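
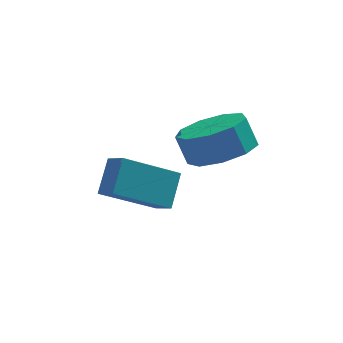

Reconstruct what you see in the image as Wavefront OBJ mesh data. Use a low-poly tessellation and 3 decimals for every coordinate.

v 2.678 -2.584 0.809
v 3.639 -2.772 1.214
v 3.324 -2.444 2.116
v 2.362 -2.256 1.711
v 3.607 -2.095 0.956
v 3.291 -1.767 1.858
v 3.14 -1.647 0.63
v 2.824 -1.319 1.531
v 2.456 -1.637 0.387
v 2.141 -1.309 1.289
v 1.877 -2.071 0.342
v 1.561 -1.743 1.243
v 1.672 -2.744 0.515
v 1.356 -2.416 1.417
v 1.938 -3.343 0.826
v 1.622 -3.015 1.728
v 2.55 -3.586 1.129
v 2.234 -3.258 2.031
v 3.222 -3.361 1.283
v 2.906 -3.033 2.184
v -0.794 -1.539 -1.508
v -0.395 -2.138 -1.074
v -0.442 -0.671 -0.635
v -0.043 -1.27 -0.201
v 0.903 -1.17 -2.559
v 1.302 -1.769 -2.125
v 1.255 -0.302 -1.686
v 1.654 -0.901 -1.252
f 2 1 5
f 2 5 3
f 3 5 6
f 3 6 4
f 5 1 7
f 5 7 6
f 6 7 8
f 6 8 4
f 7 1 9
f 7 9 8
f 8 9 10
f 8 10 4
f 9 1 11
f 9 11 10
f 10 11 12
f 10 12 4
f 11 1 13
f 11 13 12
f 12 13 14
f 12 14 4
f 13 1 15
f 13 15 14
f 14 15 16
f 14 16 4
f 15 1 17
f 15 17 16
f 16 17 18
f 16 18 4
f 17 1 19
f 17 19 18
f 18 19 20
f 18 20 4
f 19 1 2
f 19 2 20
f 20 2 3
f 20 3 4
f 22 24 21
f 25 22 21
f 21 24 23
f 23 25 21
f 22 28 24
f 26 22 25
f 26 28 22
f 24 28 23
f 27 25 23
f 23 28 27
f 27 26 25
f 28 26 27



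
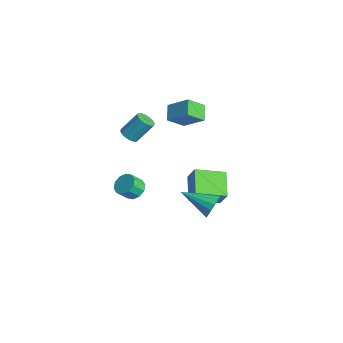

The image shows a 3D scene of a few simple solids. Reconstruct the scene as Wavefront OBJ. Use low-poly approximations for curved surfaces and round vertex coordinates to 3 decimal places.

v -2.244 -0.033 -2.819
v -1.68 -0.379 -3.172
v -1.632 -1.053 -2.434
v -2.196 -0.707 -2.081
v -1.498 -0.058 -2.89
v -1.45 -0.733 -2.153
v -1.601 0.272 -2.582
v -1.553 -0.402 -1.845
v -1.949 0.485 -2.364
v -1.902 -0.189 -1.626
v -2.411 0.501 -2.319
v -2.363 -0.173 -1.582
v -2.808 0.313 -2.466
v -2.76 -0.361 -1.728
v -2.99 -0.007 -2.747
v -2.942 -0.682 -2.01
v -2.887 -0.338 -3.055
v -2.839 -1.012 -2.318
v -2.538 -0.551 -3.274
v -2.491 -1.225 -2.536
v -2.077 -0.567 -3.318
v -2.029 -1.241 -2.581
v 4.002 2.056 -0.228
v 4.526 1.896 0.369
v 2.738 0.664 0.508
v 4.279 2.2 0.52
v 3.958 2.465 0.47
v 3.649 2.621 0.234
v 3.435 2.625 -0.127
v 3.372 2.477 -0.514
v 3.478 2.217 -0.825
v 3.725 1.913 -0.975
v 4.046 1.648 -0.926
v 4.355 1.492 -0.69
v 4.57 1.488 -0.329
v 4.632 1.635 0.058
v -2.565 2.101 2.36
v -3.431 2.506 2.944
v -2.645 3.166 1.502
v -3.511 3.571 2.086
v -1.549 2.929 3.294
v -2.415 3.334 3.878
v -1.629 3.994 2.436
v -2.495 4.399 3.02
v 0.269 2.145 -0.528
v 0.927 2.29 0.56
v 0.681 3.872 -1.009
v 1.339 4.018 0.079
v 1.701 1.582 -1.319
v 2.359 1.728 -0.231
v 2.113 3.31 -1.8
v 2.771 3.455 -0.712
v -4.098 0.376 0.489
v -3.507 0.167 0.549
v -3.291 1.135 1.792
v -3.882 1.344 1.731
v -3.486 0.422 0.347
v -3.27 1.39 1.589
v -3.629 0.664 0.183
v -3.413 1.633 1.425
v -3.898 0.83 0.1
v -3.682 1.798 1.343
v -4.22 0.873 0.122
v -4.004 1.842 1.365
v -4.51 0.784 0.242
v -4.294 1.752 1.485
v -4.689 0.585 0.428
v -4.473 1.553 1.671
v -4.71 0.33 0.631
v -4.494 1.298 1.873
v -4.567 0.087 0.795
v -4.351 1.056 2.037
v -4.298 -0.078 0.877
v -4.082 0.89 2.12
v -3.976 -0.122 0.855
v -3.76 0.847 2.098
v -3.686 -0.032 0.735
v -3.47 0.936 1.978
f 2 1 5
f 2 5 3
f 3 5 6
f 3 6 4
f 5 1 7
f 5 7 6
f 6 7 8
f 6 8 4
f 7 1 9
f 7 9 8
f 8 9 10
f 8 10 4
f 9 1 11
f 9 11 10
f 10 11 12
f 10 12 4
f 11 1 13
f 11 13 12
f 12 13 14
f 12 14 4
f 13 1 15
f 13 15 14
f 14 15 16
f 14 16 4
f 15 1 17
f 15 17 16
f 16 17 18
f 16 18 4
f 17 1 19
f 17 19 18
f 18 19 20
f 18 20 4
f 19 1 21
f 19 21 20
f 20 21 22
f 20 22 4
f 21 1 2
f 21 2 22
f 22 2 3
f 22 3 4
f 24 23 26
f 24 26 25
f 26 23 27
f 26 27 25
f 27 23 28
f 27 28 25
f 28 23 29
f 28 29 25
f 29 23 30
f 29 30 25
f 30 23 31
f 30 31 25
f 31 23 32
f 31 32 25
f 32 23 33
f 32 33 25
f 33 23 34
f 33 34 25
f 34 23 35
f 34 35 25
f 35 23 36
f 35 36 25
f 36 23 24
f 36 24 25
f 38 40 37
f 41 38 37
f 37 40 39
f 39 41 37
f 38 44 40
f 42 38 41
f 42 44 38
f 40 44 39
f 43 41 39
f 39 44 43
f 43 42 41
f 44 42 43
f 46 48 45
f 49 46 45
f 45 48 47
f 47 49 45
f 46 52 48
f 50 46 49
f 50 52 46
f 48 52 47
f 51 49 47
f 47 52 51
f 51 50 49
f 52 50 51
f 54 53 57
f 54 57 55
f 55 57 58
f 55 58 56
f 57 53 59
f 57 59 58
f 58 59 60
f 58 60 56
f 59 53 61
f 59 61 60
f 60 61 62
f 60 62 56
f 61 53 63
f 61 63 62
f 62 63 64
f 62 64 56
f 63 53 65
f 63 65 64
f 64 65 66
f 64 66 56
f 65 53 67
f 65 67 66
f 66 67 68
f 66 68 56
f 67 53 69
f 67 69 68
f 68 69 70
f 68 70 56
f 69 53 71
f 69 71 70
f 70 71 72
f 70 72 56
f 71 53 73
f 71 73 72
f 72 73 74
f 72 74 56
f 73 53 75
f 73 75 74
f 74 75 76
f 74 76 56
f 75 53 77
f 75 77 76
f 76 77 78
f 76 78 56
f 77 53 54
f 77 54 78
f 78 54 55
f 78 55 56



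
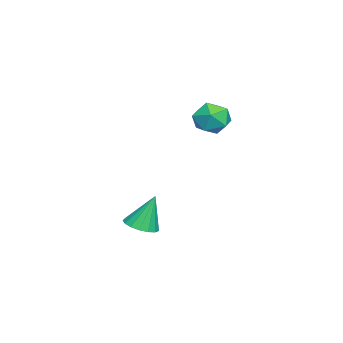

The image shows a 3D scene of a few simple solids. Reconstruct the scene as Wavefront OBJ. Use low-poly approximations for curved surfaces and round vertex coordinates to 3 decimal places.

v -1.503 -3.792 -3.718
v -0.589 -4.092 -3.483
v -1.797 -3.108 -1.702
v -0.528 -3.645 -3.626
v -0.691 -3.231 -3.79
v -1.039 -2.946 -3.938
v -1.494 -2.855 -4.035
v -1.95 -2.978 -4.06
v -2.305 -3.289 -4.007
v -2.475 -3.714 -3.887
v -2.423 -4.158 -3.729
v -2.16 -4.518 -3.568
v -1.746 -4.711 -3.442
v -1.277 -4.695 -3.379
v -0.859 -4.471 -3.394
v -3.931 0.367 3.139
v -2.786 0.33 3.153
v -3.994 -1.41 3.667
v -2.849 -1.447 3.681
v -3.412 -0.824 4.462
v -3.373 0.273 4.135
v -3.407 -1.353 2.685
v -3.368 -0.256 2.358
v -2.462 -0.733 2.872
v -2.465 -0.406 3.97
v -4.315 -0.674 2.85
v -4.318 -0.347 3.948
f 2 1 4
f 2 4 3
f 4 1 5
f 4 5 3
f 5 1 6
f 5 6 3
f 6 1 7
f 6 7 3
f 7 1 8
f 7 8 3
f 8 1 9
f 8 9 3
f 9 1 10
f 9 10 3
f 10 1 11
f 10 11 3
f 11 1 12
f 11 12 3
f 12 1 13
f 12 13 3
f 13 1 14
f 13 14 3
f 14 1 15
f 14 15 3
f 15 1 2
f 15 2 3
f 16 27 21
f 16 21 17
f 16 17 23
f 16 23 26
f 16 26 27
f 17 21 25
f 21 27 20
f 27 26 18
f 26 23 22
f 23 17 24
f 19 25 20
f 19 20 18
f 19 18 22
f 19 22 24
f 19 24 25
f 20 25 21
f 18 20 27
f 22 18 26
f 24 22 23
f 25 24 17



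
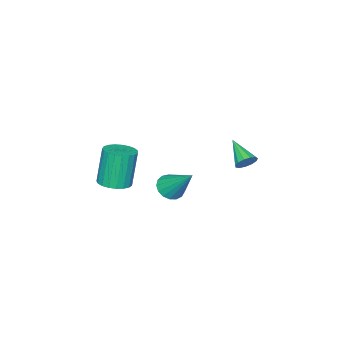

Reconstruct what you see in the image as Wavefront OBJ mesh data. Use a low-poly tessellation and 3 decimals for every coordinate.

v 3.876 -0.501 -0.265
v 4.691 -0.533 -0.063
v 4.198 -0.571 1.926
v 3.384 -0.539 1.725
v 4.632 -0.189 -0.072
v 4.139 -0.227 1.918
v 4.442 0.102 -0.113
v 3.949 0.063 1.876
v 4.154 0.287 -0.181
v 3.661 0.249 1.809
v 3.818 0.337 -0.263
v 3.325 0.299 1.726
v 3.492 0.242 -0.346
v 3 0.204 1.644
v 3.233 0.018 -0.414
v 2.74 -0.02 1.575
v 3.085 -0.295 -0.457
v 2.592 -0.334 1.533
v 3.074 -0.644 -0.466
v 2.581 -0.682 1.523
v 3.201 -0.968 -0.441
v 2.708 -1.007 1.548
v 3.446 -1.212 -0.385
v 2.953 -1.25 1.604
v 3.764 -1.332 -0.308
v 3.271 -1.37 1.681
v 4.103 -1.309 -0.224
v 3.61 -1.347 1.765
v 4.402 -1.146 -0.147
v 3.909 -1.184 1.842
v 4.61 -0.871 -0.09
v 4.117 -0.91 1.899
v 0.514 0.139 -2.114
v 1.128 -0.247 -1.828
v 0.706 1.621 -0.526
v 1.279 -0.007 -2.07
v 1.255 0.267 -2.323
v 1.061 0.512 -2.527
v 0.742 0.671 -2.637
v 0.37 0.709 -2.628
v 0.032 0.616 -2.5
v -0.196 0.414 -2.284
v -0.261 0.149 -2.029
v -0.149 -0.118 -1.794
v 0.115 -0.326 -1.632
v 0.471 -0.427 -1.58
v 0.836 -0.399 -1.651
v -2.709 2.253 -1.145
v -2.331 2.379 -0.683
v -3.271 0.967 -0.335
v -2.623 2.547 -0.618
v -2.943 2.623 -0.72
v -3.188 2.58 -0.957
v -3.281 2.434 -1.254
v -3.192 2.23 -1.516
v -2.95 2.033 -1.66
v -2.631 1.906 -1.641
v -2.337 1.889 -1.464
v -2.161 1.987 -1.186
v -2.159 2.17 -0.894
f 2 1 5
f 2 5 3
f 3 5 6
f 3 6 4
f 5 1 7
f 5 7 6
f 6 7 8
f 6 8 4
f 7 1 9
f 7 9 8
f 8 9 10
f 8 10 4
f 9 1 11
f 9 11 10
f 10 11 12
f 10 12 4
f 11 1 13
f 11 13 12
f 12 13 14
f 12 14 4
f 13 1 15
f 13 15 14
f 14 15 16
f 14 16 4
f 15 1 17
f 15 17 16
f 16 17 18
f 16 18 4
f 17 1 19
f 17 19 18
f 18 19 20
f 18 20 4
f 19 1 21
f 19 21 20
f 20 21 22
f 20 22 4
f 21 1 23
f 21 23 22
f 22 23 24
f 22 24 4
f 23 1 25
f 23 25 24
f 24 25 26
f 24 26 4
f 25 1 27
f 25 27 26
f 26 27 28
f 26 28 4
f 27 1 29
f 27 29 28
f 28 29 30
f 28 30 4
f 29 1 31
f 29 31 30
f 30 31 32
f 30 32 4
f 31 1 2
f 31 2 32
f 32 2 3
f 32 3 4
f 34 33 36
f 34 36 35
f 36 33 37
f 36 37 35
f 37 33 38
f 37 38 35
f 38 33 39
f 38 39 35
f 39 33 40
f 39 40 35
f 40 33 41
f 40 41 35
f 41 33 42
f 41 42 35
f 42 33 43
f 42 43 35
f 43 33 44
f 43 44 35
f 44 33 45
f 44 45 35
f 45 33 46
f 45 46 35
f 46 33 47
f 46 47 35
f 47 33 34
f 47 34 35
f 49 48 51
f 49 51 50
f 51 48 52
f 51 52 50
f 52 48 53
f 52 53 50
f 53 48 54
f 53 54 50
f 54 48 55
f 54 55 50
f 55 48 56
f 55 56 50
f 56 48 57
f 56 57 50
f 57 48 58
f 57 58 50
f 58 48 59
f 58 59 50
f 59 48 60
f 59 60 50
f 60 48 49
f 60 49 50



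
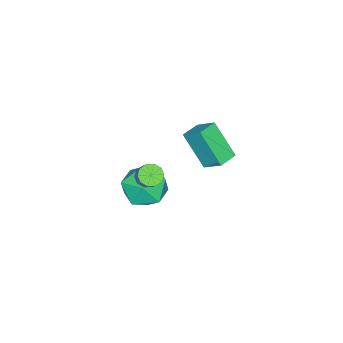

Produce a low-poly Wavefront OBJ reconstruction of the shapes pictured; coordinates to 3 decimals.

v -1.363 -2.093 -0.9
v -0.34 -1.857 -0.681
v -1.12 -3.703 -0.299
v -0.097 -3.467 -0.08
v -0.886 -3.015 0.49
v -1.036 -2.021 0.118
v -0.424 -3.539 -1.098
v -0.574 -2.545 -1.47
v 0.24 -2.751 -0.803
v -0.045 -2.427 0.178
v -1.415 -3.133 -1.158
v -1.7 -2.809 -0.177
v -0.956 0.379 2.929
v -1.147 -0.659 4.236
v -0.853 1.182 3.582
v -1.045 0.144 4.889
v -0.135 0.256 2.951
v -0.327 -0.782 4.258
v -0.033 1.059 3.604
v -0.224 0.021 4.911
v -0.561 -2.537 0.444
v -0.365 -2.199 0.116
v 0.237 -1.645 1.048
v 0.041 -1.983 1.376
v -0.638 -2.084 0.224
v -0.036 -1.529 1.156
v -0.881 -2.141 0.416
v -0.279 -1.587 1.347
v -1.002 -2.35 0.618
v -0.4 -1.796 1.55
v -0.955 -2.63 0.754
v -0.353 -2.076 1.686
v -0.757 -2.875 0.772
v -0.155 -2.321 1.704
v -0.484 -2.991 0.664
v 0.118 -2.436 1.596
v -0.241 -2.933 0.473
v 0.361 -2.379 1.404
v -0.12 -2.724 0.27
v 0.482 -2.17 1.202
v -0.167 -2.444 0.134
v 0.435 -1.89 1.066
f 1 12 6
f 1 6 2
f 1 2 8
f 1 8 11
f 1 11 12
f 2 6 10
f 6 12 5
f 12 11 3
f 11 8 7
f 8 2 9
f 4 10 5
f 4 5 3
f 4 3 7
f 4 7 9
f 4 9 10
f 5 10 6
f 3 5 12
f 7 3 11
f 9 7 8
f 10 9 2
f 14 16 13
f 17 14 13
f 13 16 15
f 15 17 13
f 14 20 16
f 18 14 17
f 18 20 14
f 16 20 15
f 19 17 15
f 15 20 19
f 19 18 17
f 20 18 19
f 22 21 25
f 22 25 23
f 23 25 26
f 23 26 24
f 25 21 27
f 25 27 26
f 26 27 28
f 26 28 24
f 27 21 29
f 27 29 28
f 28 29 30
f 28 30 24
f 29 21 31
f 29 31 30
f 30 31 32
f 30 32 24
f 31 21 33
f 31 33 32
f 32 33 34
f 32 34 24
f 33 21 35
f 33 35 34
f 34 35 36
f 34 36 24
f 35 21 37
f 35 37 36
f 36 37 38
f 36 38 24
f 37 21 39
f 37 39 38
f 38 39 40
f 38 40 24
f 39 21 41
f 39 41 40
f 40 41 42
f 40 42 24
f 41 21 22
f 41 22 42
f 42 22 23
f 42 23 24



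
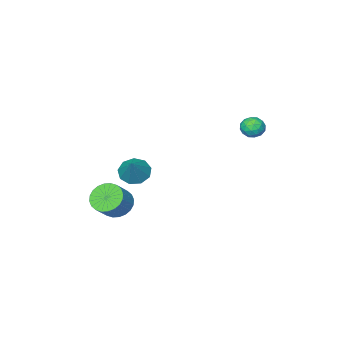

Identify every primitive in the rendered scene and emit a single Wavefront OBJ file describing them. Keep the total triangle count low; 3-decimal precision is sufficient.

v -3.754 1.297 3.751
v -3.157 1.433 4.119
v -3.503 0.167 3.761
v -2.906 0.303 4.129
v -3.545 0.39 4.439
v -3.7 1.088 4.432
v -2.96 0.512 3.448
v -3.115 1.21 3.441
v -2.666 0.948 3.932
v -3.027 0.873 4.545
v -3.633 0.727 3.335
v -3.994 0.652 3.948
v -3.478 1.464 3.934
v -3.182 0.136 3.946
v -3.558 0.187 4.128
v -3.207 0.267 4.344
v -3.797 1.261 4.118
v -3.446 1.341 4.335
v -3.674 0.729 4.523
v -3.214 0.259 3.545
v -2.863 0.339 3.762
v -3.453 1.333 3.536
v -3.102 1.413 3.752
v -2.986 0.871 3.357
v -2.838 1.259 4.041
v -2.691 0.595 4.047
v -2.722 0.717 3.646
v -2.814 1.127 3.642
v -3.05 1.215 4.401
v -2.903 0.551 4.407
v -3.278 0.602 4.588
v -3.37 1.012 4.585
v -2.762 0.929 4.291
v -3.757 1.049 3.473
v -3.61 0.385 3.479
v -3.29 0.588 3.295
v -3.382 0.998 3.292
v -3.969 1.005 3.833
v -3.822 0.341 3.839
v -3.846 0.473 4.238
v -3.938 0.883 4.234
v -3.898 0.671 3.589
v 2.999 -2.405 -0.935
v 3.555 -2.042 -1.614
v 4.476 -1.712 -0.685
v 3.921 -2.075 -0.005
v 3.353 -1.745 -1.52
v 4.275 -1.416 -0.59
v 3.098 -1.549 -1.336
v 4.019 -1.22 -0.406
v 2.827 -1.484 -1.091
v 3.749 -1.154 -0.161
v 2.583 -1.558 -0.823
v 3.505 -1.229 0.107
v 2.402 -1.762 -0.571
v 3.324 -1.432 0.359
v 2.312 -2.063 -0.375
v 3.234 -1.733 0.555
v 2.327 -2.416 -0.264
v 3.248 -2.087 0.666
v 2.444 -2.768 -0.255
v 3.365 -2.438 0.674
v 2.645 -3.064 -0.35
v 3.567 -2.735 0.58
v 2.901 -3.26 -0.534
v 3.822 -2.931 0.396
v 3.171 -3.326 -0.779
v 4.093 -2.996 0.151
v 3.415 -3.251 -1.047
v 4.337 -2.922 -0.117
v 3.596 -3.048 -1.299
v 4.518 -2.718 -0.369
v 3.686 -2.747 -1.495
v 4.608 -2.417 -0.565
v 3.672 -2.393 -1.606
v 4.593 -2.064 -0.676
v 2.175 -1.983 1.345
v 2.941 -2.197 0.969
v 2.985 -1.177 2.535
v 2.743 -1.673 0.748
v 2.279 -1.294 0.807
v 1.767 -1.237 1.118
v 1.445 -1.529 1.535
v 1.465 -2.034 1.863
v 1.817 -2.514 1.948
v 2.337 -2.746 1.752
v 2.78 -2.621 1.365
f 1 38 17
f 38 12 41
f 17 41 6
f 38 41 17
f 1 17 13
f 17 6 18
f 13 18 2
f 17 18 13
f 1 13 22
f 13 2 23
f 22 23 8
f 13 23 22
f 1 22 34
f 22 8 37
f 34 37 11
f 22 37 34
f 1 34 38
f 34 11 42
f 38 42 12
f 34 42 38
f 2 18 29
f 18 6 32
f 29 32 10
f 18 32 29
f 6 41 19
f 41 12 40
f 19 40 5
f 41 40 19
f 12 42 39
f 42 11 35
f 39 35 3
f 42 35 39
f 11 37 36
f 37 8 24
f 36 24 7
f 37 24 36
f 8 23 28
f 23 2 25
f 28 25 9
f 23 25 28
f 4 30 16
f 30 10 31
f 16 31 5
f 30 31 16
f 4 16 14
f 16 5 15
f 14 15 3
f 16 15 14
f 4 14 21
f 14 3 20
f 21 20 7
f 14 20 21
f 4 21 26
f 21 7 27
f 26 27 9
f 21 27 26
f 4 26 30
f 26 9 33
f 30 33 10
f 26 33 30
f 5 31 19
f 31 10 32
f 19 32 6
f 31 32 19
f 3 15 39
f 15 5 40
f 39 40 12
f 15 40 39
f 7 20 36
f 20 3 35
f 36 35 11
f 20 35 36
f 9 27 28
f 27 7 24
f 28 24 8
f 27 24 28
f 10 33 29
f 33 9 25
f 29 25 2
f 33 25 29
f 44 43 47
f 44 47 45
f 45 47 48
f 45 48 46
f 47 43 49
f 47 49 48
f 48 49 50
f 48 50 46
f 49 43 51
f 49 51 50
f 50 51 52
f 50 52 46
f 51 43 53
f 51 53 52
f 52 53 54
f 52 54 46
f 53 43 55
f 53 55 54
f 54 55 56
f 54 56 46
f 55 43 57
f 55 57 56
f 56 57 58
f 56 58 46
f 57 43 59
f 57 59 58
f 58 59 60
f 58 60 46
f 59 43 61
f 59 61 60
f 60 61 62
f 60 62 46
f 61 43 63
f 61 63 62
f 62 63 64
f 62 64 46
f 63 43 65
f 63 65 64
f 64 65 66
f 64 66 46
f 65 43 67
f 65 67 66
f 66 67 68
f 66 68 46
f 67 43 69
f 67 69 68
f 68 69 70
f 68 70 46
f 69 43 71
f 69 71 70
f 70 71 72
f 70 72 46
f 71 43 73
f 71 73 72
f 72 73 74
f 72 74 46
f 73 43 75
f 73 75 74
f 74 75 76
f 74 76 46
f 75 43 44
f 75 44 76
f 76 44 45
f 76 45 46
f 78 77 80
f 78 80 79
f 80 77 81
f 80 81 79
f 81 77 82
f 81 82 79
f 82 77 83
f 82 83 79
f 83 77 84
f 83 84 79
f 84 77 85
f 84 85 79
f 85 77 86
f 85 86 79
f 86 77 87
f 86 87 79
f 87 77 78
f 87 78 79



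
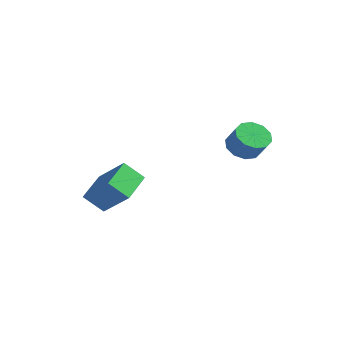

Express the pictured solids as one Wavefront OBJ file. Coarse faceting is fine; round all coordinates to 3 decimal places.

v -3.281 -4.288 -2.703
v -1.741 -4.231 -1.427
v -3.848 -2.705 -2.09
v -2.309 -2.648 -0.814
v -2.571 -3.692 -3.586
v -1.032 -3.635 -2.31
v -3.139 -2.109 -2.973
v -1.599 -2.052 -1.697
v 2.154 0.312 0.575
v 2.74 0.85 0.2
v 3.472 0.687 1.111
v 2.886 0.148 1.485
v 2.414 1.15 0.516
v 3.147 0.987 1.426
v 1.989 1.13 0.854
v 2.721 0.966 1.765
v 1.627 0.797 1.086
v 2.359 0.633 1.996
v 1.466 0.279 1.122
v 2.198 0.115 2.033
v 1.568 -0.227 0.949
v 2.3 -0.39 1.86
v 1.893 -0.527 0.634
v 2.626 -0.69 1.544
v 2.319 -0.506 0.295
v 3.051 -0.67 1.206
v 2.681 -0.173 0.064
v 3.413 -0.337 0.974
v 2.842 0.345 0.027
v 3.574 0.181 0.938
f 2 4 1
f 5 2 1
f 1 4 3
f 3 5 1
f 2 8 4
f 6 2 5
f 6 8 2
f 4 8 3
f 7 5 3
f 3 8 7
f 7 6 5
f 8 6 7
f 10 9 13
f 10 13 11
f 11 13 14
f 11 14 12
f 13 9 15
f 13 15 14
f 14 15 16
f 14 16 12
f 15 9 17
f 15 17 16
f 16 17 18
f 16 18 12
f 17 9 19
f 17 19 18
f 18 19 20
f 18 20 12
f 19 9 21
f 19 21 20
f 20 21 22
f 20 22 12
f 21 9 23
f 21 23 22
f 22 23 24
f 22 24 12
f 23 9 25
f 23 25 24
f 24 25 26
f 24 26 12
f 25 9 27
f 25 27 26
f 26 27 28
f 26 28 12
f 27 9 29
f 27 29 28
f 28 29 30
f 28 30 12
f 29 9 10
f 29 10 30
f 30 10 11
f 30 11 12



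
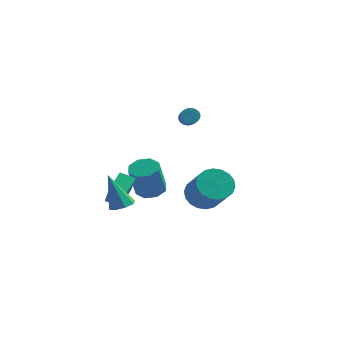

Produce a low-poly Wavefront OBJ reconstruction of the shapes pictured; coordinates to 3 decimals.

v -0.995 -2.883 -0.903
v -0.63 -3.445 -0.699
v -1.785 -2.697 1.023
v -0.358 -2.988 -0.631
v -0.459 -2.47 -0.723
v -0.874 -2.194 -0.92
v -1.359 -2.322 -1.107
v -1.631 -2.778 -1.174
v -1.53 -3.297 -1.083
v -1.116 -3.573 -0.886
v -2.228 0.49 -3.044
v -3.078 0.454 -2.751
v -2.08 1.764 -2.457
v -2.93 1.728 -2.164
v -1.75 -0.168 -1.736
v -2.6 -0.204 -1.443
v -1.602 1.106 -1.149
v -2.452 1.07 -0.856
v 2.649 -0.951 -0.519
v 3.537 -0.552 -0.785
v 4.5 -1.71 0.693
v 3.611 -2.109 0.959
v 3.391 -0.269 -0.469
v 4.354 -1.426 1.01
v 3.098 -0.121 -0.162
v 4.061 -1.278 1.316
v 2.716 -0.137 0.075
v 3.679 -1.295 1.553
v 2.321 -0.314 0.193
v 3.284 -1.472 1.671
v 1.99 -0.618 0.171
v 2.953 -1.776 1.649
v 1.79 -0.988 0.012
v 2.753 -2.145 1.49
v 1.76 -1.35 -0.253
v 2.723 -2.508 1.225
v 1.906 -1.634 -0.57
v 2.869 -2.791 0.909
v 2.199 -1.782 -0.876
v 3.162 -2.939 0.602
v 2.581 -1.765 -1.113
v 3.544 -2.923 0.365
v 2.976 -1.588 -1.231
v 3.939 -2.746 0.247
v 3.307 -1.284 -1.209
v 4.27 -2.442 0.269
v 3.507 -0.915 -1.05
v 4.47 -2.072 0.428
v 1.017 1.783 3.355
v 1.478 1.871 3.183
v 1.884 0.986 3.813
v 1.423 0.897 3.985
v 1.469 1.997 3.366
v 1.874 1.112 3.996
v 1.37 2.081 3.547
v 1.776 1.195 4.177
v 1.201 2.105 3.69
v 1.607 1.22 4.32
v 0.996 2.066 3.767
v 1.402 1.18 4.397
v 0.795 1.97 3.762
v 1.201 1.085 4.392
v 0.638 1.838 3.677
v 1.044 0.952 4.306
v 0.556 1.694 3.527
v 0.962 0.809 4.157
v 0.566 1.568 3.344
v 0.971 0.683 3.974
v 0.664 1.485 3.163
v 1.07 0.599 3.793
v 0.833 1.46 3.02
v 1.239 0.575 3.65
v 1.038 1.5 2.943
v 1.444 0.614 3.573
v 1.239 1.595 2.948
v 1.645 0.71 3.578
v 1.396 1.728 3.034
v 1.802 0.842 3.663
v -1.752 4.156 -3.61
v -0.871 4.044 -3.557
v -1.067 3.411 -1.618
v -1.948 3.524 -1.67
v -1.065 4.67 -3.373
v -1.261 4.037 -1.433
v -1.662 4.995 -3.327
v -1.858 4.363 -1.387
v -2.311 4.829 -3.447
v -2.507 4.196 -1.507
v -2.633 4.269 -3.662
v -2.829 3.636 -1.723
v -2.439 3.643 -3.847
v -2.635 3.01 -1.907
v -1.842 3.317 -3.893
v -2.038 2.685 -1.953
v -1.193 3.484 -3.773
v -1.389 2.851 -1.833
f 2 1 4
f 2 4 3
f 4 1 5
f 4 5 3
f 5 1 6
f 5 6 3
f 6 1 7
f 6 7 3
f 7 1 8
f 7 8 3
f 8 1 9
f 8 9 3
f 9 1 10
f 9 10 3
f 10 1 2
f 10 2 3
f 12 14 11
f 15 12 11
f 11 14 13
f 13 15 11
f 12 18 14
f 16 12 15
f 16 18 12
f 14 18 13
f 17 15 13
f 13 18 17
f 17 16 15
f 18 16 17
f 20 19 23
f 20 23 21
f 21 23 24
f 21 24 22
f 23 19 25
f 23 25 24
f 24 25 26
f 24 26 22
f 25 19 27
f 25 27 26
f 26 27 28
f 26 28 22
f 27 19 29
f 27 29 28
f 28 29 30
f 28 30 22
f 29 19 31
f 29 31 30
f 30 31 32
f 30 32 22
f 31 19 33
f 31 33 32
f 32 33 34
f 32 34 22
f 33 19 35
f 33 35 34
f 34 35 36
f 34 36 22
f 35 19 37
f 35 37 36
f 36 37 38
f 36 38 22
f 37 19 39
f 37 39 38
f 38 39 40
f 38 40 22
f 39 19 41
f 39 41 40
f 40 41 42
f 40 42 22
f 41 19 43
f 41 43 42
f 42 43 44
f 42 44 22
f 43 19 45
f 43 45 44
f 44 45 46
f 44 46 22
f 45 19 47
f 45 47 46
f 46 47 48
f 46 48 22
f 47 19 20
f 47 20 48
f 48 20 21
f 48 21 22
f 50 49 53
f 50 53 51
f 51 53 54
f 51 54 52
f 53 49 55
f 53 55 54
f 54 55 56
f 54 56 52
f 55 49 57
f 55 57 56
f 56 57 58
f 56 58 52
f 57 49 59
f 57 59 58
f 58 59 60
f 58 60 52
f 59 49 61
f 59 61 60
f 60 61 62
f 60 62 52
f 61 49 63
f 61 63 62
f 62 63 64
f 62 64 52
f 63 49 65
f 63 65 64
f 64 65 66
f 64 66 52
f 65 49 67
f 65 67 66
f 66 67 68
f 66 68 52
f 67 49 69
f 67 69 68
f 68 69 70
f 68 70 52
f 69 49 71
f 69 71 70
f 70 71 72
f 70 72 52
f 71 49 73
f 71 73 72
f 72 73 74
f 72 74 52
f 73 49 75
f 73 75 74
f 74 75 76
f 74 76 52
f 75 49 77
f 75 77 76
f 76 77 78
f 76 78 52
f 77 49 50
f 77 50 78
f 78 50 51
f 78 51 52
f 80 79 83
f 80 83 81
f 81 83 84
f 81 84 82
f 83 79 85
f 83 85 84
f 84 85 86
f 84 86 82
f 85 79 87
f 85 87 86
f 86 87 88
f 86 88 82
f 87 79 89
f 87 89 88
f 88 89 90
f 88 90 82
f 89 79 91
f 89 91 90
f 90 91 92
f 90 92 82
f 91 79 93
f 91 93 92
f 92 93 94
f 92 94 82
f 93 79 95
f 93 95 94
f 94 95 96
f 94 96 82
f 95 79 80
f 95 80 96
f 96 80 81
f 96 81 82



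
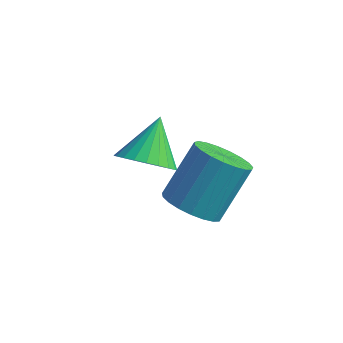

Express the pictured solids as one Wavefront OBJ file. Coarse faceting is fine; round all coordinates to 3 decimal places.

v 0.638 -1.228 -2.219
v 1.184 -0.65 -2.791
v 1.508 0.626 -1.194
v 0.962 0.048 -0.621
v 0.812 -0.492 -2.842
v 1.135 0.784 -1.245
v 0.41 -0.462 -2.785
v 0.733 0.815 -1.188
v 0.047 -0.564 -2.63
v 0.37 0.713 -1.033
v -0.214 -0.781 -2.404
v 0.11 0.496 -0.807
v -0.327 -1.075 -2.146
v -0.004 0.201 -0.548
v -0.273 -1.396 -1.9
v 0.05 -0.119 -0.303
v -0.062 -1.688 -1.71
v 0.261 -0.411 -0.113
v 0.27 -1.9 -1.607
v 0.594 -0.624 -0.01
v 0.666 -1.996 -1.611
v 0.99 -0.72 -0.013
v 1.057 -1.96 -1.719
v 1.381 -0.683 -0.122
v 1.376 -1.797 -1.914
v 1.699 -0.52 -0.316
v 1.567 -1.535 -2.161
v 1.891 -0.259 -0.564
v 1.598 -1.221 -2.419
v 1.921 0.056 -0.821
v 1.462 -0.908 -2.641
v 1.786 0.369 -1.044
v -2.114 0.533 -3.024
v -1.105 0.669 -2.956
v -2.366 1.807 -1.836
v -1.198 0.923 -3.248
v -1.431 1.117 -3.506
v -1.767 1.223 -3.69
v -2.156 1.223 -3.773
v -2.539 1.119 -3.743
v -2.857 0.925 -3.602
v -3.062 0.672 -3.374
v -3.122 0.397 -3.092
v -3.03 0.143 -2.8
v -2.797 -0.051 -2.542
v -2.461 -0.157 -2.357
v -2.072 -0.157 -2.274
v -1.689 -0.053 -2.305
v -1.371 0.141 -2.445
v -1.166 0.394 -2.674
f 2 1 5
f 2 5 3
f 3 5 6
f 3 6 4
f 5 1 7
f 5 7 6
f 6 7 8
f 6 8 4
f 7 1 9
f 7 9 8
f 8 9 10
f 8 10 4
f 9 1 11
f 9 11 10
f 10 11 12
f 10 12 4
f 11 1 13
f 11 13 12
f 12 13 14
f 12 14 4
f 13 1 15
f 13 15 14
f 14 15 16
f 14 16 4
f 15 1 17
f 15 17 16
f 16 17 18
f 16 18 4
f 17 1 19
f 17 19 18
f 18 19 20
f 18 20 4
f 19 1 21
f 19 21 20
f 20 21 22
f 20 22 4
f 21 1 23
f 21 23 22
f 22 23 24
f 22 24 4
f 23 1 25
f 23 25 24
f 24 25 26
f 24 26 4
f 25 1 27
f 25 27 26
f 26 27 28
f 26 28 4
f 27 1 29
f 27 29 28
f 28 29 30
f 28 30 4
f 29 1 31
f 29 31 30
f 30 31 32
f 30 32 4
f 31 1 2
f 31 2 32
f 32 2 3
f 32 3 4
f 34 33 36
f 34 36 35
f 36 33 37
f 36 37 35
f 37 33 38
f 37 38 35
f 38 33 39
f 38 39 35
f 39 33 40
f 39 40 35
f 40 33 41
f 40 41 35
f 41 33 42
f 41 42 35
f 42 33 43
f 42 43 35
f 43 33 44
f 43 44 35
f 44 33 45
f 44 45 35
f 45 33 46
f 45 46 35
f 46 33 47
f 46 47 35
f 47 33 48
f 47 48 35
f 48 33 49
f 48 49 35
f 49 33 50
f 49 50 35
f 50 33 34
f 50 34 35



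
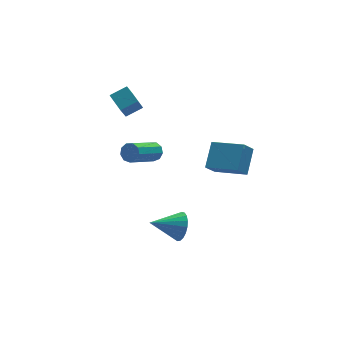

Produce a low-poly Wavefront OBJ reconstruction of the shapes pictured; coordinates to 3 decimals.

v -0.874 -1.761 -2.463
v -0.518 -1.487 -1.766
v -2.326 -1.419 -1.857
v -0.531 -1.2 -1.957
v -0.603 -1.01 -2.236
v -0.722 -0.95 -2.554
v -0.867 -1.03 -2.857
v -1.013 -1.236 -3.092
v -1.136 -1.533 -3.218
v -1.213 -1.87 -3.213
v -1.232 -2.187 -3.079
v -1.189 -2.431 -2.839
v -1.091 -2.559 -2.533
v -0.956 -2.549 -2.216
v -0.807 -2.402 -1.941
v -0.669 -2.145 -1.757
v -0.567 -1.821 -1.695
v 0.906 -4.145 3.225
v 1.668 -3.24 4.081
v -0.105 -2.812 2.715
v 0.656 -1.906 3.57
v 1.484 -3.974 2.53
v 2.245 -3.068 3.385
v 0.472 -2.64 2.019
v 1.234 -1.735 2.875
v -1.218 2.31 3.959
v -1.354 3.284 4.38
v -2.107 2.353 3.574
v -2.243 3.327 3.995
v -0.717 2.853 2.865
v -0.853 3.827 3.286
v -1.606 2.896 2.48
v -1.742 3.87 2.901
v -1.072 0.876 1.208
v -0.83 1.058 1.668
v -2.346 0.385 2.731
v -2.588 0.204 2.272
v -1.051 1.327 1.524
v -2.567 0.654 2.587
v -1.281 1.385 1.232
v -2.797 0.712 2.295
v -1.414 1.205 0.929
v -2.93 0.532 1.992
v -1.386 0.871 0.757
v -2.902 0.199 1.82
v -1.212 0.54 0.796
v -2.728 -0.133 1.859
v -0.972 0.367 1.028
v -2.488 -0.306 2.091
v -0.779 0.431 1.344
v -2.295 -0.242 2.408
v -0.723 0.704 1.597
v -2.239 0.031 2.66
f 2 1 4
f 2 4 3
f 4 1 5
f 4 5 3
f 5 1 6
f 5 6 3
f 6 1 7
f 6 7 3
f 7 1 8
f 7 8 3
f 8 1 9
f 8 9 3
f 9 1 10
f 9 10 3
f 10 1 11
f 10 11 3
f 11 1 12
f 11 12 3
f 12 1 13
f 12 13 3
f 13 1 14
f 13 14 3
f 14 1 15
f 14 15 3
f 15 1 16
f 15 16 3
f 16 1 17
f 16 17 3
f 17 1 2
f 17 2 3
f 19 21 18
f 22 19 18
f 18 21 20
f 20 22 18
f 19 25 21
f 23 19 22
f 23 25 19
f 21 25 20
f 24 22 20
f 20 25 24
f 24 23 22
f 25 23 24
f 27 29 26
f 30 27 26
f 26 29 28
f 28 30 26
f 27 33 29
f 31 27 30
f 31 33 27
f 29 33 28
f 32 30 28
f 28 33 32
f 32 31 30
f 33 31 32
f 35 34 38
f 35 38 36
f 36 38 39
f 36 39 37
f 38 34 40
f 38 40 39
f 39 40 41
f 39 41 37
f 40 34 42
f 40 42 41
f 41 42 43
f 41 43 37
f 42 34 44
f 42 44 43
f 43 44 45
f 43 45 37
f 44 34 46
f 44 46 45
f 45 46 47
f 45 47 37
f 46 34 48
f 46 48 47
f 47 48 49
f 47 49 37
f 48 34 50
f 48 50 49
f 49 50 51
f 49 51 37
f 50 34 52
f 50 52 51
f 51 52 53
f 51 53 37
f 52 34 35
f 52 35 53
f 53 35 36
f 53 36 37



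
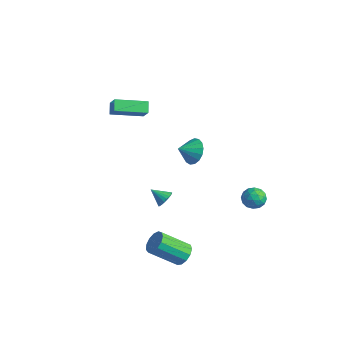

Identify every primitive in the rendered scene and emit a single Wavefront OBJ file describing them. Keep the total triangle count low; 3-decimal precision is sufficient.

v 1.88 3.299 -3.759
v 2.473 3.866 -3.776
v 2.687 2.474 -3.104
v 3.28 3.041 -3.121
v 2.612 3.16 -2.661
v 2.113 3.67 -3.065
v 3.047 2.67 -3.815
v 2.548 3.18 -4.219
v 3.194 3.477 -3.81
v 2.925 3.78 -3.097
v 2.235 2.56 -3.783
v 1.966 2.863 -3.07
v 2.106 3.655 -3.825
v 3.054 2.685 -3.055
v 2.662 2.755 -2.785
v 3.01 3.088 -2.794
v 1.894 3.54 -3.407
v 2.242 3.873 -3.417
v 2.324 3.458 -2.762
v 2.918 2.467 -3.463
v 3.266 2.8 -3.473
v 2.15 3.252 -4.086
v 2.498 3.585 -4.095
v 2.836 2.882 -4.118
v 2.878 3.76 -3.855
v 3.352 3.275 -3.47
v 3.216 3.057 -3.878
v 2.922 3.357 -4.115
v 2.72 3.937 -3.435
v 3.194 3.452 -3.051
v 2.801 3.522 -2.78
v 2.508 3.822 -3.018
v 3.144 3.709 -3.456
v 1.966 2.888 -3.829
v 2.44 2.403 -3.445
v 2.652 2.518 -3.862
v 2.359 2.818 -4.1
v 1.808 3.065 -3.41
v 2.282 2.58 -3.025
v 2.238 2.983 -2.765
v 1.944 3.283 -3.002
v 2.016 2.631 -3.424
v 3.27 -3.07 -4.557
v 3.684 -2.776 -3.939
v 2.684 -4.137 -2.624
v 2.27 -4.43 -3.243
v 3.308 -2.529 -3.969
v 2.308 -3.89 -2.654
v 2.92 -2.454 -4.186
v 1.92 -3.815 -2.871
v 2.643 -2.574 -4.521
v 1.643 -3.935 -3.206
v 2.565 -2.851 -4.867
v 1.566 -4.212 -3.553
v 2.711 -3.198 -5.115
v 1.711 -4.559 -3.801
v 3.035 -3.504 -5.186
v 2.035 -4.865 -3.872
v 3.433 -3.672 -5.058
v 2.433 -5.033 -3.743
v 3.779 -3.649 -4.77
v 2.779 -5.01 -3.456
v 3.964 -3.442 -4.415
v 2.964 -4.803 -3.1
v 3.928 -3.116 -4.105
v 2.928 -4.477 -2.791
v -2.314 2.634 -1.833
v -1.964 3.035 -0.998
v -2.626 1.646 -1.227
v -2.417 3.172 -1.008
v -2.847 3.186 -1.207
v -3.155 3.073 -1.549
v -3.27 2.86 -1.957
v -3.166 2.595 -2.335
v -2.867 2.339 -2.599
v -2.441 2.15 -2.687
v -1.986 2.073 -2.58
v -1.606 2.124 -2.301
v -1.389 2.292 -1.915
v -1.383 2.538 -1.51
v -1.591 2.806 -1.179
v -4.019 -2.505 3.409
v -3.327 -2.701 4.255
v -4.52 -2.066 3.921
v -3.828 -2.262 4.767
v -2.972 -0.778 2.953
v -2.28 -0.974 3.799
v -3.473 -0.339 3.465
v -2.781 -0.535 4.311
v -0.765 -0.981 -3.383
v -0.388 -0.935 -2.868
v -1.595 -1.419 -2.737
v -0.512 -0.699 -2.868
v -0.679 -0.512 -2.956
v -0.862 -0.406 -3.119
v -1.027 -0.4 -3.327
v -1.147 -0.494 -3.545
v -1.201 -0.673 -3.735
v -1.18 -0.904 -3.864
v -1.087 -1.149 -3.91
v -0.938 -1.365 -3.865
v -0.759 -1.515 -3.737
v -0.581 -1.572 -3.547
v -0.435 -1.527 -3.329
v -0.346 -1.388 -3.121
v -0.329 -1.178 -2.958
f 1 38 17
f 38 12 41
f 17 41 6
f 38 41 17
f 1 17 13
f 17 6 18
f 13 18 2
f 17 18 13
f 1 13 22
f 13 2 23
f 22 23 8
f 13 23 22
f 1 22 34
f 22 8 37
f 34 37 11
f 22 37 34
f 1 34 38
f 34 11 42
f 38 42 12
f 34 42 38
f 2 18 29
f 18 6 32
f 29 32 10
f 18 32 29
f 6 41 19
f 41 12 40
f 19 40 5
f 41 40 19
f 12 42 39
f 42 11 35
f 39 35 3
f 42 35 39
f 11 37 36
f 37 8 24
f 36 24 7
f 37 24 36
f 8 23 28
f 23 2 25
f 28 25 9
f 23 25 28
f 4 30 16
f 30 10 31
f 16 31 5
f 30 31 16
f 4 16 14
f 16 5 15
f 14 15 3
f 16 15 14
f 4 14 21
f 14 3 20
f 21 20 7
f 14 20 21
f 4 21 26
f 21 7 27
f 26 27 9
f 21 27 26
f 4 26 30
f 26 9 33
f 30 33 10
f 26 33 30
f 5 31 19
f 31 10 32
f 19 32 6
f 31 32 19
f 3 15 39
f 15 5 40
f 39 40 12
f 15 40 39
f 7 20 36
f 20 3 35
f 36 35 11
f 20 35 36
f 9 27 28
f 27 7 24
f 28 24 8
f 27 24 28
f 10 33 29
f 33 9 25
f 29 25 2
f 33 25 29
f 44 43 47
f 44 47 45
f 45 47 48
f 45 48 46
f 47 43 49
f 47 49 48
f 48 49 50
f 48 50 46
f 49 43 51
f 49 51 50
f 50 51 52
f 50 52 46
f 51 43 53
f 51 53 52
f 52 53 54
f 52 54 46
f 53 43 55
f 53 55 54
f 54 55 56
f 54 56 46
f 55 43 57
f 55 57 56
f 56 57 58
f 56 58 46
f 57 43 59
f 57 59 58
f 58 59 60
f 58 60 46
f 59 43 61
f 59 61 60
f 60 61 62
f 60 62 46
f 61 43 63
f 61 63 62
f 62 63 64
f 62 64 46
f 63 43 65
f 63 65 64
f 64 65 66
f 64 66 46
f 65 43 44
f 65 44 66
f 66 44 45
f 66 45 46
f 68 67 70
f 68 70 69
f 70 67 71
f 70 71 69
f 71 67 72
f 71 72 69
f 72 67 73
f 72 73 69
f 73 67 74
f 73 74 69
f 74 67 75
f 74 75 69
f 75 67 76
f 75 76 69
f 76 67 77
f 76 77 69
f 77 67 78
f 77 78 69
f 78 67 79
f 78 79 69
f 79 67 80
f 79 80 69
f 80 67 81
f 80 81 69
f 81 67 68
f 81 68 69
f 83 85 82
f 86 83 82
f 82 85 84
f 84 86 82
f 83 89 85
f 87 83 86
f 87 89 83
f 85 89 84
f 88 86 84
f 84 89 88
f 88 87 86
f 89 87 88
f 91 90 93
f 91 93 92
f 93 90 94
f 93 94 92
f 94 90 95
f 94 95 92
f 95 90 96
f 95 96 92
f 96 90 97
f 96 97 92
f 97 90 98
f 97 98 92
f 98 90 99
f 98 99 92
f 99 90 100
f 99 100 92
f 100 90 101
f 100 101 92
f 101 90 102
f 101 102 92
f 102 90 103
f 102 103 92
f 103 90 104
f 103 104 92
f 104 90 105
f 104 105 92
f 105 90 106
f 105 106 92
f 106 90 91
f 106 91 92



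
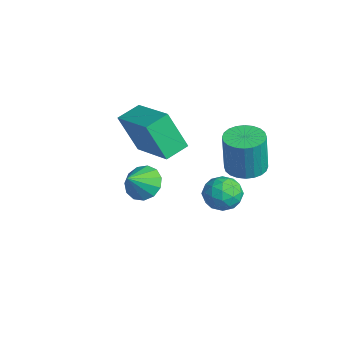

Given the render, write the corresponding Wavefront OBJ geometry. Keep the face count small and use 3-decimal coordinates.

v -0.398 0.761 -3.286
v 0.002 1.01 -2.667
v 0.538 -0.03 -3.573
v 0.938 0.219 -2.954
v 0.29 -0.201 -2.855
v -0.288 0.289 -2.678
v 0.828 0.691 -3.562
v 0.25 1.181 -3.385
v 0.76 0.967 -2.838
v 0.427 0.416 -2.401
v 0.113 0.564 -3.839
v -0.22 0.013 -3.402
v -0.28 0.955 -2.952
v 0.82 0.025 -3.288
v 0.439 -0.222 -3.23
v 0.675 -0.075 -2.867
v -0.451 0.531 -2.958
v -0.216 0.677 -2.594
v -0.046 -0.034 -2.705
v 0.756 0.303 -3.646
v 0.991 0.449 -3.282
v -0.135 1.055 -3.373
v 0.101 1.202 -3.01
v 0.586 1.014 -3.535
v 0.4 1.076 -2.688
v 0.951 0.611 -2.856
v 0.886 0.889 -3.214
v 0.546 1.176 -3.11
v 0.205 0.752 -2.431
v 0.755 0.287 -2.599
v 0.374 0.041 -2.542
v 0.034 0.328 -2.437
v 0.651 0.727 -2.531
v -0.215 0.693 -3.641
v 0.335 0.228 -3.809
v 0.506 0.652 -3.803
v 0.166 0.939 -3.698
v -0.411 0.369 -3.384
v 0.14 -0.096 -3.552
v -0.006 -0.196 -3.13
v -0.346 0.091 -3.026
v -0.111 0.253 -3.709
v -2.351 -1.704 -1.965
v -2.749 -2.31 -0.405
v -2.631 -0.797 -1.684
v -3.029 -1.403 -0.125
v -0.471 -1.317 -1.335
v -0.869 -1.923 0.224
v -0.751 -0.41 -1.055
v -1.149 -1.016 0.505
v 1.433 0.855 -0.986
v 2.118 0.557 -1.05
v 2.212 0.426 0.582
v 1.527 0.725 0.646
v 2.181 0.842 -1.031
v 2.276 0.711 0.601
v 2.131 1.129 -1.005
v 2.225 0.998 0.627
v 1.974 1.374 -0.976
v 2.069 1.244 0.656
v 1.735 1.541 -0.949
v 1.83 1.41 0.683
v 1.45 1.603 -0.927
v 1.544 1.472 0.705
v 1.162 1.551 -0.915
v 1.257 1.42 0.717
v 0.915 1.393 -0.913
v 1.01 1.263 0.719
v 0.748 1.154 -0.922
v 0.842 1.023 0.71
v 0.684 0.869 -0.941
v 0.779 0.738 0.691
v 0.735 0.582 -0.967
v 0.829 0.451 0.665
v 0.891 0.336 -0.996
v 0.986 0.206 0.636
v 1.13 0.17 -1.023
v 1.225 0.039 0.609
v 1.416 0.108 -1.045
v 1.51 -0.023 0.587
v 1.703 0.16 -1.057
v 1.798 0.029 0.575
v 1.95 0.317 -1.059
v 2.045 0.187 0.573
v 2.1 -3.118 -0.292
v 2.439 -2.593 0.065
v 2.46 -3.802 0.372
v 2.071 -2.624 0.231
v 1.712 -2.813 0.232
v 1.476 -3.098 0.066
v 1.438 -3.39 -0.214
v 1.61 -3.595 -0.519
v 1.938 -3.648 -0.751
v 2.318 -3.533 -0.838
v 2.628 -3.286 -0.752
v 2.77 -2.986 -0.52
v 2.7 -2.727 -0.215
f 1 38 17
f 38 12 41
f 17 41 6
f 38 41 17
f 1 17 13
f 17 6 18
f 13 18 2
f 17 18 13
f 1 13 22
f 13 2 23
f 22 23 8
f 13 23 22
f 1 22 34
f 22 8 37
f 34 37 11
f 22 37 34
f 1 34 38
f 34 11 42
f 38 42 12
f 34 42 38
f 2 18 29
f 18 6 32
f 29 32 10
f 18 32 29
f 6 41 19
f 41 12 40
f 19 40 5
f 41 40 19
f 12 42 39
f 42 11 35
f 39 35 3
f 42 35 39
f 11 37 36
f 37 8 24
f 36 24 7
f 37 24 36
f 8 23 28
f 23 2 25
f 28 25 9
f 23 25 28
f 4 30 16
f 30 10 31
f 16 31 5
f 30 31 16
f 4 16 14
f 16 5 15
f 14 15 3
f 16 15 14
f 4 14 21
f 14 3 20
f 21 20 7
f 14 20 21
f 4 21 26
f 21 7 27
f 26 27 9
f 21 27 26
f 4 26 30
f 26 9 33
f 30 33 10
f 26 33 30
f 5 31 19
f 31 10 32
f 19 32 6
f 31 32 19
f 3 15 39
f 15 5 40
f 39 40 12
f 15 40 39
f 7 20 36
f 20 3 35
f 36 35 11
f 20 35 36
f 9 27 28
f 27 7 24
f 28 24 8
f 27 24 28
f 10 33 29
f 33 9 25
f 29 25 2
f 33 25 29
f 44 46 43
f 47 44 43
f 43 46 45
f 45 47 43
f 44 50 46
f 48 44 47
f 48 50 44
f 46 50 45
f 49 47 45
f 45 50 49
f 49 48 47
f 50 48 49
f 52 51 55
f 52 55 53
f 53 55 56
f 53 56 54
f 55 51 57
f 55 57 56
f 56 57 58
f 56 58 54
f 57 51 59
f 57 59 58
f 58 59 60
f 58 60 54
f 59 51 61
f 59 61 60
f 60 61 62
f 60 62 54
f 61 51 63
f 61 63 62
f 62 63 64
f 62 64 54
f 63 51 65
f 63 65 64
f 64 65 66
f 64 66 54
f 65 51 67
f 65 67 66
f 66 67 68
f 66 68 54
f 67 51 69
f 67 69 68
f 68 69 70
f 68 70 54
f 69 51 71
f 69 71 70
f 70 71 72
f 70 72 54
f 71 51 73
f 71 73 72
f 72 73 74
f 72 74 54
f 73 51 75
f 73 75 74
f 74 75 76
f 74 76 54
f 75 51 77
f 75 77 76
f 76 77 78
f 76 78 54
f 77 51 79
f 77 79 78
f 78 79 80
f 78 80 54
f 79 51 81
f 79 81 80
f 80 81 82
f 80 82 54
f 81 51 83
f 81 83 82
f 82 83 84
f 82 84 54
f 83 51 52
f 83 52 84
f 84 52 53
f 84 53 54
f 86 85 88
f 86 88 87
f 88 85 89
f 88 89 87
f 89 85 90
f 89 90 87
f 90 85 91
f 90 91 87
f 91 85 92
f 91 92 87
f 92 85 93
f 92 93 87
f 93 85 94
f 93 94 87
f 94 85 95
f 94 95 87
f 95 85 96
f 95 96 87
f 96 85 97
f 96 97 87
f 97 85 86
f 97 86 87



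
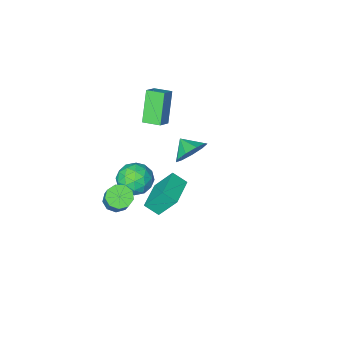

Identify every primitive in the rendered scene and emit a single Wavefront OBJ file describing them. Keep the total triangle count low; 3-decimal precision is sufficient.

v -3.508 -1.597 -1.604
v -3.159 -2.028 -2.473
v -3.332 -2.523 -1.076
v -2.627 -1.727 -2.123
v -2.507 -1.365 -1.53
v -2.855 -1.112 -0.972
v -3.509 -1.086 -0.71
v -4.162 -1.299 -0.867
v -4.509 -1.652 -1.368
v -4.387 -1.979 -1.981
v -3.854 -2.127 -2.417
v -1.56 -0.677 2.628
v -2.259 -1.477 4.311
v -0.886 -0.298 3.089
v -1.584 -1.098 4.771
v -0.976 -1.522 2.469
v -1.674 -2.322 4.151
v -0.301 -1.143 2.929
v -1 -1.943 4.612
v 0.422 2.854 0.656
v 0.932 2.294 1.196
v -0.235 3.527 1.975
v 0.274 2.967 2.515
v 1.666 4.013 0.685
v 2.175 3.453 1.225
v 1.008 4.686 2.004
v 1.518 4.126 2.544
v 1.12 -1.446 -3.31
v 1.788 -1.289 -3.613
v 2.247 -0.077 -1.973
v 1.58 -0.234 -1.67
v 1.44 -0.946 -3.769
v 1.899 0.266 -2.129
v 0.942 -0.837 -3.71
v 1.401 0.375 -2.07
v 0.528 -1.013 -3.464
v 0.987 0.199 -1.824
v 0.391 -1.392 -3.146
v 0.85 -0.18 -1.506
v 0.595 -1.795 -2.904
v 1.054 -0.584 -1.265
v 1.045 -2.036 -2.853
v 1.505 -0.824 -1.213
v 1.531 -2 -3.015
v 1.99 -0.788 -1.375
v 1.824 -1.705 -3.315
v 2.283 -0.493 -1.676
v -0.163 -0.924 -2.836
v 0.588 -1.396 -2.233
v -1.068 -2.404 -2.867
v -0.317 -2.876 -2.264
v -0.943 -2.114 -1.842
v -0.383 -1.199 -1.823
v -0.097 -2.601 -3.277
v 0.463 -1.686 -3.258
v 0.629 -2.432 -2.506
v 0.106 -2.131 -1.619
v -0.586 -1.669 -3.481
v -1.109 -1.368 -2.594
v 0.292 -1.03 -2.531
v -0.772 -2.77 -2.569
v -1.14 -2.322 -2.321
v -0.698 -2.6 -1.966
v -0.279 -0.914 -2.29
v 0.162 -1.192 -1.936
v -0.737 -1.614 -1.707
v -0.642 -2.608 -3.164
v -0.201 -2.886 -2.81
v 0.218 -1.2 -3.134
v 0.66 -1.478 -2.779
v 0.257 -2.186 -3.393
v 0.757 -1.916 -2.337
v 0.226 -2.787 -2.356
v 0.355 -2.625 -2.951
v 0.684 -2.087 -2.94
v 0.45 -1.74 -1.816
v -0.082 -2.61 -1.835
v -0.45 -2.162 -1.587
v -0.121 -1.624 -1.575
v 0.474 -2.349 -1.977
v -0.398 -1.19 -3.265
v -0.93 -2.06 -3.284
v -0.359 -2.176 -3.525
v -0.03 -1.638 -3.513
v -0.706 -1.013 -2.744
v -1.237 -1.884 -2.763
v -1.164 -1.713 -2.16
v -0.835 -1.175 -2.149
v -0.954 -1.451 -3.123
f 2 1 4
f 2 4 3
f 4 1 5
f 4 5 3
f 5 1 6
f 5 6 3
f 6 1 7
f 6 7 3
f 7 1 8
f 7 8 3
f 8 1 9
f 8 9 3
f 9 1 10
f 9 10 3
f 10 1 11
f 10 11 3
f 11 1 2
f 11 2 3
f 13 15 12
f 16 13 12
f 12 15 14
f 14 16 12
f 13 19 15
f 17 13 16
f 17 19 13
f 15 19 14
f 18 16 14
f 14 19 18
f 18 17 16
f 19 17 18
f 21 23 20
f 24 21 20
f 20 23 22
f 22 24 20
f 21 27 23
f 25 21 24
f 25 27 21
f 23 27 22
f 26 24 22
f 22 27 26
f 26 25 24
f 27 25 26
f 29 28 32
f 29 32 30
f 30 32 33
f 30 33 31
f 32 28 34
f 32 34 33
f 33 34 35
f 33 35 31
f 34 28 36
f 34 36 35
f 35 36 37
f 35 37 31
f 36 28 38
f 36 38 37
f 37 38 39
f 37 39 31
f 38 28 40
f 38 40 39
f 39 40 41
f 39 41 31
f 40 28 42
f 40 42 41
f 41 42 43
f 41 43 31
f 42 28 44
f 42 44 43
f 43 44 45
f 43 45 31
f 44 28 46
f 44 46 45
f 45 46 47
f 45 47 31
f 46 28 29
f 46 29 47
f 47 29 30
f 47 30 31
f 48 85 64
f 85 59 88
f 64 88 53
f 85 88 64
f 48 64 60
f 64 53 65
f 60 65 49
f 64 65 60
f 48 60 69
f 60 49 70
f 69 70 55
f 60 70 69
f 48 69 81
f 69 55 84
f 81 84 58
f 69 84 81
f 48 81 85
f 81 58 89
f 85 89 59
f 81 89 85
f 49 65 76
f 65 53 79
f 76 79 57
f 65 79 76
f 53 88 66
f 88 59 87
f 66 87 52
f 88 87 66
f 59 89 86
f 89 58 82
f 86 82 50
f 89 82 86
f 58 84 83
f 84 55 71
f 83 71 54
f 84 71 83
f 55 70 75
f 70 49 72
f 75 72 56
f 70 72 75
f 51 77 63
f 77 57 78
f 63 78 52
f 77 78 63
f 51 63 61
f 63 52 62
f 61 62 50
f 63 62 61
f 51 61 68
f 61 50 67
f 68 67 54
f 61 67 68
f 51 68 73
f 68 54 74
f 73 74 56
f 68 74 73
f 51 73 77
f 73 56 80
f 77 80 57
f 73 80 77
f 52 78 66
f 78 57 79
f 66 79 53
f 78 79 66
f 50 62 86
f 62 52 87
f 86 87 59
f 62 87 86
f 54 67 83
f 67 50 82
f 83 82 58
f 67 82 83
f 56 74 75
f 74 54 71
f 75 71 55
f 74 71 75
f 57 80 76
f 80 56 72
f 76 72 49
f 80 72 76



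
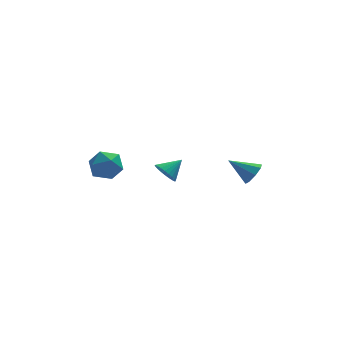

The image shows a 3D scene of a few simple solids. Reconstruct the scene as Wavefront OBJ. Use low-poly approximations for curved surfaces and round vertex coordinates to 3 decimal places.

v -3.291 -0.664 -3.441
v -2.42 -0.873 -3.134
v -3.88 -1.687 -2.466
v -3.009 -1.896 -2.159
v -3.39 -1.052 -1.963
v -3.026 -0.42 -2.565
v -3.274 -2.14 -3.035
v -2.91 -1.508 -3.637
v -2.41 -1.785 -2.883
v -2.482 -1.113 -2.221
v -3.818 -1.447 -3.379
v -3.89 -0.775 -2.717
v -0.56 -2.6 -2.921
v -0.176 -2.55 -3.492
v 0.32 -2.26 -2.299
v -0.282 -2.303 -3.478
v -0.43 -2.101 -3.379
v -0.597 -1.975 -3.21
v -0.76 -1.944 -2.998
v -0.891 -2.013 -2.773
v -0.973 -2.172 -2.571
v -0.991 -2.395 -2.423
v -0.944 -2.65 -2.35
v -0.838 -2.897 -2.364
v -0.691 -3.099 -2.463
v -0.523 -3.225 -2.631
v -0.361 -3.256 -2.844
v -0.229 -3.187 -3.068
v -0.147 -3.029 -3.27
v -0.129 -2.805 -3.419
v 3.631 -3.034 -3.238
v 3.987 -2.462 -3.086
v 2.509 -2.546 -2.442
v 3.699 -2.41 -3.525
v 3.371 -2.723 -3.796
v 3.196 -3.218 -3.74
v 3.276 -3.605 -3.39
v 3.564 -3.657 -2.951
v 3.892 -3.344 -2.68
v 4.067 -2.849 -2.736
f 1 12 6
f 1 6 2
f 1 2 8
f 1 8 11
f 1 11 12
f 2 6 10
f 6 12 5
f 12 11 3
f 11 8 7
f 8 2 9
f 4 10 5
f 4 5 3
f 4 3 7
f 4 7 9
f 4 9 10
f 5 10 6
f 3 5 12
f 7 3 11
f 9 7 8
f 10 9 2
f 14 13 16
f 14 16 15
f 16 13 17
f 16 17 15
f 17 13 18
f 17 18 15
f 18 13 19
f 18 19 15
f 19 13 20
f 19 20 15
f 20 13 21
f 20 21 15
f 21 13 22
f 21 22 15
f 22 13 23
f 22 23 15
f 23 13 24
f 23 24 15
f 24 13 25
f 24 25 15
f 25 13 26
f 25 26 15
f 26 13 27
f 26 27 15
f 27 13 28
f 27 28 15
f 28 13 29
f 28 29 15
f 29 13 30
f 29 30 15
f 30 13 14
f 30 14 15
f 32 31 34
f 32 34 33
f 34 31 35
f 34 35 33
f 35 31 36
f 35 36 33
f 36 31 37
f 36 37 33
f 37 31 38
f 37 38 33
f 38 31 39
f 38 39 33
f 39 31 40
f 39 40 33
f 40 31 32
f 40 32 33



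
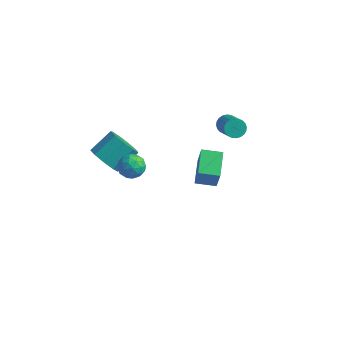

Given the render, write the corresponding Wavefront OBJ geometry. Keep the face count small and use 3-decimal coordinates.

v -1.536 -3.071 1.979
v -0.971 -2.747 1.207
v -0.478 -1.506 2.089
v -1.044 -1.829 2.861
v -1.603 -2.47 1.17
v -1.11 -1.229 2.051
v -2.204 -2.474 1.512
v -1.711 -1.232 2.393
v -2.492 -2.757 2.072
v -1.999 -1.516 2.953
v -2.333 -3.187 2.589
v -1.84 -1.946 3.47
v -1.802 -3.562 2.821
v -1.309 -2.321 3.702
v -1.146 -3.708 2.659
v -0.653 -2.467 3.54
v -0.673 -3.555 2.179
v -0.18 -2.314 3.06
v -0.604 -3.176 1.606
v -0.111 -1.934 2.487
v 2.424 3.11 2.023
v 2.654 2.821 1.513
v 3.687 1.922 2.486
v 3.456 2.21 2.997
v 2.805 3.015 1.531
v 3.838 2.115 2.504
v 2.898 3.222 1.624
v 3.931 2.323 2.598
v 2.919 3.413 1.778
v 3.951 2.513 2.752
v 2.864 3.557 1.97
v 3.897 2.658 2.943
v 2.742 3.633 2.169
v 3.775 2.734 3.143
v 2.572 3.63 2.346
v 3.605 2.731 3.32
v 2.379 3.547 2.474
v 3.412 2.648 3.448
v 2.193 3.398 2.534
v 3.226 2.499 3.507
v 2.042 3.205 2.516
v 3.075 2.305 3.489
v 1.949 2.997 2.422
v 2.982 2.098 3.396
v 1.929 2.807 2.268
v 2.961 1.907 3.242
v 1.983 2.662 2.077
v 3.016 1.763 3.05
v 2.105 2.586 1.877
v 3.138 1.687 2.851
v 2.275 2.589 1.7
v 3.308 1.69 2.674
v 2.468 2.672 1.572
v 3.501 1.773 2.546
v 0.389 3.077 -4.715
v 0.841 2.703 -3.109
v -0.305 4.555 -4.176
v 0.147 4.181 -2.57
v 1.493 3.659 -4.89
v 1.945 3.285 -3.284
v 0.799 5.137 -4.351
v 1.251 4.763 -2.745
v 0.452 -2.545 2.812
v 0.89 -3.04 3.28
v -0.15 -3.58 2.28
v 0.288 -4.075 2.748
v -0.277 -3.6 3.08
v 0.095 -2.96 3.408
v 0.645 -3.66 2.152
v 1.017 -3.02 2.48
v 1.01 -3.729 2.872
v 0.439 -3.692 3.445
v 0.301 -2.928 2.115
v -0.27 -2.891 2.688
v 0.724 -2.701 3.092
v 0.016 -3.919 2.468
v -0.316 -3.639 2.663
v -0.059 -3.93 2.938
v 0.256 -2.655 3.168
v 0.514 -2.945 3.443
v -0.172 -3.275 3.325
v 0.226 -3.675 2.117
v 0.484 -3.965 2.392
v 0.799 -2.69 2.622
v 1.056 -2.981 2.897
v 0.912 -3.345 2.235
v 1.052 -3.397 3.128
v 0.698 -4.006 2.815
v 0.908 -3.762 2.465
v 1.126 -3.386 2.658
v 0.716 -3.375 3.465
v 0.363 -3.984 3.152
v 0.03 -3.705 3.347
v 0.249 -3.329 3.54
v 0.787 -3.78 3.225
v 0.377 -2.636 2.408
v 0.024 -3.245 2.095
v 0.491 -3.291 2.02
v 0.71 -2.915 2.213
v 0.042 -2.614 2.745
v -0.312 -3.223 2.432
v -0.386 -3.234 2.902
v -0.168 -2.858 3.095
v -0.047 -2.84 2.335
f 2 1 5
f 2 5 3
f 3 5 6
f 3 6 4
f 5 1 7
f 5 7 6
f 6 7 8
f 6 8 4
f 7 1 9
f 7 9 8
f 8 9 10
f 8 10 4
f 9 1 11
f 9 11 10
f 10 11 12
f 10 12 4
f 11 1 13
f 11 13 12
f 12 13 14
f 12 14 4
f 13 1 15
f 13 15 14
f 14 15 16
f 14 16 4
f 15 1 17
f 15 17 16
f 16 17 18
f 16 18 4
f 17 1 19
f 17 19 18
f 18 19 20
f 18 20 4
f 19 1 2
f 19 2 20
f 20 2 3
f 20 3 4
f 22 21 25
f 22 25 23
f 23 25 26
f 23 26 24
f 25 21 27
f 25 27 26
f 26 27 28
f 26 28 24
f 27 21 29
f 27 29 28
f 28 29 30
f 28 30 24
f 29 21 31
f 29 31 30
f 30 31 32
f 30 32 24
f 31 21 33
f 31 33 32
f 32 33 34
f 32 34 24
f 33 21 35
f 33 35 34
f 34 35 36
f 34 36 24
f 35 21 37
f 35 37 36
f 36 37 38
f 36 38 24
f 37 21 39
f 37 39 38
f 38 39 40
f 38 40 24
f 39 21 41
f 39 41 40
f 40 41 42
f 40 42 24
f 41 21 43
f 41 43 42
f 42 43 44
f 42 44 24
f 43 21 45
f 43 45 44
f 44 45 46
f 44 46 24
f 45 21 47
f 45 47 46
f 46 47 48
f 46 48 24
f 47 21 49
f 47 49 48
f 48 49 50
f 48 50 24
f 49 21 51
f 49 51 50
f 50 51 52
f 50 52 24
f 51 21 53
f 51 53 52
f 52 53 54
f 52 54 24
f 53 21 22
f 53 22 54
f 54 22 23
f 54 23 24
f 56 58 55
f 59 56 55
f 55 58 57
f 57 59 55
f 56 62 58
f 60 56 59
f 60 62 56
f 58 62 57
f 61 59 57
f 57 62 61
f 61 60 59
f 62 60 61
f 63 100 79
f 100 74 103
f 79 103 68
f 100 103 79
f 63 79 75
f 79 68 80
f 75 80 64
f 79 80 75
f 63 75 84
f 75 64 85
f 84 85 70
f 75 85 84
f 63 84 96
f 84 70 99
f 96 99 73
f 84 99 96
f 63 96 100
f 96 73 104
f 100 104 74
f 96 104 100
f 64 80 91
f 80 68 94
f 91 94 72
f 80 94 91
f 68 103 81
f 103 74 102
f 81 102 67
f 103 102 81
f 74 104 101
f 104 73 97
f 101 97 65
f 104 97 101
f 73 99 98
f 99 70 86
f 98 86 69
f 99 86 98
f 70 85 90
f 85 64 87
f 90 87 71
f 85 87 90
f 66 92 78
f 92 72 93
f 78 93 67
f 92 93 78
f 66 78 76
f 78 67 77
f 76 77 65
f 78 77 76
f 66 76 83
f 76 65 82
f 83 82 69
f 76 82 83
f 66 83 88
f 83 69 89
f 88 89 71
f 83 89 88
f 66 88 92
f 88 71 95
f 92 95 72
f 88 95 92
f 67 93 81
f 93 72 94
f 81 94 68
f 93 94 81
f 65 77 101
f 77 67 102
f 101 102 74
f 77 102 101
f 69 82 98
f 82 65 97
f 98 97 73
f 82 97 98
f 71 89 90
f 89 69 86
f 90 86 70
f 89 86 90
f 72 95 91
f 95 71 87
f 91 87 64
f 95 87 91



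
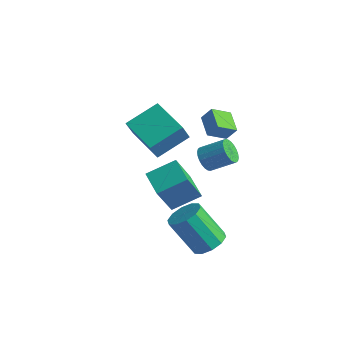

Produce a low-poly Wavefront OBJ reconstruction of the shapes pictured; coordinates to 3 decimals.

v -5.272 2.741 0.883
v -5.179 2.169 1.922
v -4.72 4.3 1.691
v -4.627 3.727 2.731
v -3.313 2.273 0.449
v -3.22 1.7 1.489
v -2.761 3.831 1.258
v -2.668 3.259 2.297
v 0.934 1.011 -2.393
v 1.673 0.95 -1.939
v 0.586 0.467 -0.233
v -0.154 0.529 -0.687
v 1.5 1.458 -1.906
v 0.412 0.975 -0.2
v 1.11 1.795 -2.059
v 0.023 1.313 -0.353
v 0.653 1.833 -2.34
v -0.434 1.351 -0.633
v 0.303 1.557 -2.641
v -0.784 1.075 -0.934
v 0.194 1.073 -2.847
v -0.893 0.59 -1.141
v 0.368 0.565 -2.88
v -0.72 0.082 -1.174
v 0.757 0.227 -2.727
v -0.33 -0.255 -1.021
v 1.214 0.189 -2.447
v 0.127 -0.293 -0.74
v 1.564 0.465 -2.146
v 0.477 -0.017 -0.439
v -0.716 0.352 -0.608
v -0.707 -0.611 1.111
v -1.913 0.931 -0.277
v -1.904 -0.032 1.442
v 0.024 1.512 0.038
v 0.033 0.549 1.757
v -1.173 2.091 0.369
v -1.164 1.128 2.088
v -0.232 2.005 2.128
v 0.213 1.857 1.664
v 1.137 2.486 2.348
v 0.692 2.635 2.812
v 0.124 2.082 1.577
v 1.047 2.712 2.261
v -0.02 2.296 1.575
v 0.903 2.925 2.259
v -0.196 2.465 1.656
v 0.728 3.095 2.34
v -0.377 2.565 1.81
v 0.546 3.194 2.494
v -0.536 2.579 2.011
v 0.387 3.208 2.695
v -0.649 2.506 2.231
v 0.274 3.135 2.915
v -0.698 2.357 2.435
v 0.225 2.986 3.119
v -0.677 2.154 2.592
v 0.247 2.783 3.276
v -0.587 1.928 2.679
v 0.336 2.558 3.363
v -0.443 1.715 2.681
v 0.48 2.344 3.365
v -0.268 1.545 2.6
v 0.656 2.175 3.284
v -0.086 1.446 2.446
v 0.837 2.075 3.13
v 0.073 1.432 2.245
v 0.996 2.061 2.929
v 0.186 1.505 2.025
v 1.109 2.134 2.709
v 0.235 1.654 1.821
v 1.158 2.283 2.505
v -1.237 2.865 3.921
v -0.823 3.084 4.582
v -0.849 3.714 3.397
v -0.436 3.933 4.058
v -0.324 2.227 3.562
v 0.089 2.446 4.223
v 0.063 3.076 3.038
v 0.477 3.295 3.699
f 2 4 1
f 5 2 1
f 1 4 3
f 3 5 1
f 2 8 4
f 6 2 5
f 6 8 2
f 4 8 3
f 7 5 3
f 3 8 7
f 7 6 5
f 8 6 7
f 10 9 13
f 10 13 11
f 11 13 14
f 11 14 12
f 13 9 15
f 13 15 14
f 14 15 16
f 14 16 12
f 15 9 17
f 15 17 16
f 16 17 18
f 16 18 12
f 17 9 19
f 17 19 18
f 18 19 20
f 18 20 12
f 19 9 21
f 19 21 20
f 20 21 22
f 20 22 12
f 21 9 23
f 21 23 22
f 22 23 24
f 22 24 12
f 23 9 25
f 23 25 24
f 24 25 26
f 24 26 12
f 25 9 27
f 25 27 26
f 26 27 28
f 26 28 12
f 27 9 29
f 27 29 28
f 28 29 30
f 28 30 12
f 29 9 10
f 29 10 30
f 30 10 11
f 30 11 12
f 32 34 31
f 35 32 31
f 31 34 33
f 33 35 31
f 32 38 34
f 36 32 35
f 36 38 32
f 34 38 33
f 37 35 33
f 33 38 37
f 37 36 35
f 38 36 37
f 40 39 43
f 40 43 41
f 41 43 44
f 41 44 42
f 43 39 45
f 43 45 44
f 44 45 46
f 44 46 42
f 45 39 47
f 45 47 46
f 46 47 48
f 46 48 42
f 47 39 49
f 47 49 48
f 48 49 50
f 48 50 42
f 49 39 51
f 49 51 50
f 50 51 52
f 50 52 42
f 51 39 53
f 51 53 52
f 52 53 54
f 52 54 42
f 53 39 55
f 53 55 54
f 54 55 56
f 54 56 42
f 55 39 57
f 55 57 56
f 56 57 58
f 56 58 42
f 57 39 59
f 57 59 58
f 58 59 60
f 58 60 42
f 59 39 61
f 59 61 60
f 60 61 62
f 60 62 42
f 61 39 63
f 61 63 62
f 62 63 64
f 62 64 42
f 63 39 65
f 63 65 64
f 64 65 66
f 64 66 42
f 65 39 67
f 65 67 66
f 66 67 68
f 66 68 42
f 67 39 69
f 67 69 68
f 68 69 70
f 68 70 42
f 69 39 71
f 69 71 70
f 70 71 72
f 70 72 42
f 71 39 40
f 71 40 72
f 72 40 41
f 72 41 42
f 74 76 73
f 77 74 73
f 73 76 75
f 75 77 73
f 74 80 76
f 78 74 77
f 78 80 74
f 76 80 75
f 79 77 75
f 75 80 79
f 79 78 77
f 80 78 79



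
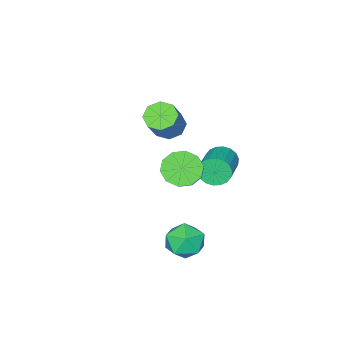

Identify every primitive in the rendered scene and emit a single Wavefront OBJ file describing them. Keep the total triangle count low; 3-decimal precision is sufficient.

v -0.1 2.941 -1.691
v 0.501 3.229 -2.27
v 0.279 1.591 -1.97
v 0.88 1.879 -2.549
v 0.995 2.022 -1.685
v 0.761 2.856 -1.513
v 0.019 1.964 -2.727
v -0.215 2.798 -2.555
v 0.575 2.625 -2.911
v 1.178 2.661 -2.266
v -0.398 2.159 -1.974
v 0.205 2.195 -1.329
v -3.474 0.497 -0.586
v -3.155 0.332 -1.152
v -1.847 1.239 -0.68
v -2.166 1.403 -0.114
v -3.301 0.581 -1.228
v -1.993 1.488 -0.755
v -3.48 0.814 -1.177
v -2.172 1.72 -0.704
v -3.659 0.983 -1.008
v -2.351 1.89 -0.536
v -3.8 1.057 -0.756
v -2.493 1.963 -0.284
v -3.878 1.019 -0.471
v -2.57 1.925 0.002
v -3.875 0.878 -0.208
v -2.567 1.784 0.264
v -3.793 0.661 -0.02
v -2.485 1.568 0.452
v -3.647 0.412 0.055
v -2.339 1.319 0.528
v -3.468 0.18 0.004
v -2.16 1.086 0.477
v -3.289 0.01 -0.164
v -1.981 0.917 0.308
v -3.147 -0.063 -0.416
v -1.84 0.843 0.056
v -3.07 -0.025 -0.702
v -1.762 0.881 -0.229
v -3.073 0.116 -0.964
v -1.765 1.022 -0.492
v -3.51 -2.506 -0.132
v -2.916 -2.598 -0.528
v -2.016 -2.145 0.715
v -2.61 -2.054 1.112
v -3.119 -2.087 -0.567
v -2.219 -1.634 0.676
v -3.551 -1.822 -0.351
v -2.651 -1.369 0.892
v -3.959 -1.958 -0.007
v -3.059 -1.505 1.237
v -4.104 -2.415 0.265
v -3.204 -1.962 1.508
v -3.901 -2.926 0.304
v -3.001 -2.473 1.547
v -3.469 -3.191 0.088
v -2.569 -2.738 1.331
v -3.061 -3.055 -0.257
v -2.161 -2.602 0.987
v -0.254 1.619 1.201
v 0.187 1.876 0.585
v 0.795 2.457 1.263
v 0.354 2.201 1.879
v -0.187 2.194 0.648
v 0.421 2.775 1.326
v -0.586 2.292 0.923
v 0.022 2.873 1.6
v -0.859 2.133 1.303
v -0.251 2.714 1.981
v -0.9 1.778 1.645
v -0.292 2.359 2.323
v -0.695 1.363 1.817
v -0.087 1.944 2.495
v -0.321 1.045 1.754
v 0.287 1.626 2.432
v 0.078 0.947 1.48
v 0.686 1.528 2.157
v 0.351 1.106 1.099
v 0.959 1.687 1.777
v 0.392 1.461 0.757
v 1 2.042 1.435
f 1 12 6
f 1 6 2
f 1 2 8
f 1 8 11
f 1 11 12
f 2 6 10
f 6 12 5
f 12 11 3
f 11 8 7
f 8 2 9
f 4 10 5
f 4 5 3
f 4 3 7
f 4 7 9
f 4 9 10
f 5 10 6
f 3 5 12
f 7 3 11
f 9 7 8
f 10 9 2
f 14 13 17
f 14 17 15
f 15 17 18
f 15 18 16
f 17 13 19
f 17 19 18
f 18 19 20
f 18 20 16
f 19 13 21
f 19 21 20
f 20 21 22
f 20 22 16
f 21 13 23
f 21 23 22
f 22 23 24
f 22 24 16
f 23 13 25
f 23 25 24
f 24 25 26
f 24 26 16
f 25 13 27
f 25 27 26
f 26 27 28
f 26 28 16
f 27 13 29
f 27 29 28
f 28 29 30
f 28 30 16
f 29 13 31
f 29 31 30
f 30 31 32
f 30 32 16
f 31 13 33
f 31 33 32
f 32 33 34
f 32 34 16
f 33 13 35
f 33 35 34
f 34 35 36
f 34 36 16
f 35 13 37
f 35 37 36
f 36 37 38
f 36 38 16
f 37 13 39
f 37 39 38
f 38 39 40
f 38 40 16
f 39 13 41
f 39 41 40
f 40 41 42
f 40 42 16
f 41 13 14
f 41 14 42
f 42 14 15
f 42 15 16
f 44 43 47
f 44 47 45
f 45 47 48
f 45 48 46
f 47 43 49
f 47 49 48
f 48 49 50
f 48 50 46
f 49 43 51
f 49 51 50
f 50 51 52
f 50 52 46
f 51 43 53
f 51 53 52
f 52 53 54
f 52 54 46
f 53 43 55
f 53 55 54
f 54 55 56
f 54 56 46
f 55 43 57
f 55 57 56
f 56 57 58
f 56 58 46
f 57 43 59
f 57 59 58
f 58 59 60
f 58 60 46
f 59 43 44
f 59 44 60
f 60 44 45
f 60 45 46
f 62 61 65
f 62 65 63
f 63 65 66
f 63 66 64
f 65 61 67
f 65 67 66
f 66 67 68
f 66 68 64
f 67 61 69
f 67 69 68
f 68 69 70
f 68 70 64
f 69 61 71
f 69 71 70
f 70 71 72
f 70 72 64
f 71 61 73
f 71 73 72
f 72 73 74
f 72 74 64
f 73 61 75
f 73 75 74
f 74 75 76
f 74 76 64
f 75 61 77
f 75 77 76
f 76 77 78
f 76 78 64
f 77 61 79
f 77 79 78
f 78 79 80
f 78 80 64
f 79 61 81
f 79 81 80
f 80 81 82
f 80 82 64
f 81 61 62
f 81 62 82
f 82 62 63
f 82 63 64



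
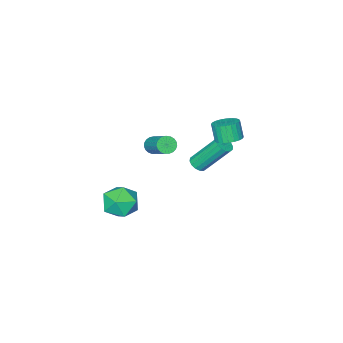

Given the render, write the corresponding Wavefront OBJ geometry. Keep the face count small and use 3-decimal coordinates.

v 2.666 -2.617 -3.227
v 3.21 -3.549 -3.132
v 1.23 -3.391 -2.588
v 1.774 -4.323 -2.493
v 2.017 -3.485 -1.85
v 2.905 -3.007 -2.245
v 1.535 -3.933 -3.475
v 2.423 -3.455 -3.87
v 2.511 -4.362 -3.285
v 2.809 -4.085 -2.281
v 1.631 -2.855 -3.439
v 1.929 -2.578 -2.435
v -0.805 1.136 3.132
v -0.345 1.612 3.36
v -0.435 1.24 4.316
v -0.895 0.764 4.088
v -0.581 1.747 3.39
v -0.671 1.375 4.347
v -0.851 1.788 3.381
v -0.941 1.417 4.337
v -1.114 1.731 3.334
v -1.203 1.359 4.29
v -1.33 1.583 3.256
v -1.419 1.211 4.213
v -1.465 1.366 3.159
v -1.555 0.995 4.116
v -1.501 1.115 3.058
v -1.591 0.743 4.015
v -1.43 0.867 2.969
v -1.52 0.495 3.925
v -1.265 0.66 2.904
v -1.355 0.288 3.86
v -1.029 0.525 2.873
v -1.119 0.153 3.83
v -0.759 0.483 2.883
v -0.849 0.112 3.839
v -0.497 0.541 2.93
v -0.586 0.169 3.886
v -0.281 0.689 3.007
v -0.37 0.317 3.964
v -0.145 0.905 3.104
v -0.235 0.534 4.061
v -0.109 1.157 3.205
v -0.199 0.785 4.162
v -0.18 1.405 3.295
v -0.27 1.033 4.251
v -1.03 -1.329 -0.307
v -0.819 -1.694 0.014
v -1.599 -0.636 1.728
v -1.81 -0.271 1.407
v -0.624 -1.503 -0.015
v -1.403 -0.445 1.699
v -0.538 -1.266 -0.122
v -1.317 -0.208 1.592
v -0.583 -1.045 -0.279
v -1.363 0.012 1.435
v -0.749 -0.901 -0.443
v -1.528 0.157 1.271
v -0.99 -0.871 -0.571
v -1.769 0.187 1.143
v -1.241 -0.964 -0.628
v -2.021 0.094 1.086
v -1.437 -1.155 -0.599
v -2.216 -0.097 1.115
v -1.523 -1.392 -0.492
v -2.302 -0.334 1.222
v -1.477 -1.612 -0.335
v -2.257 -0.555 1.379
v -1.312 -1.757 -0.171
v -2.091 -0.699 1.543
v -1.071 -1.787 -0.043
v -1.85 -0.729 1.671
v 0.512 -2.876 0.976
v 0.729 -3.202 1.333
v 1.124 -1.77 2.401
v 0.908 -1.444 2.044
v 0.902 -3.154 1.204
v 1.297 -1.722 2.273
v 1.007 -3.057 1.036
v 1.402 -1.625 2.105
v 1.026 -2.93 0.858
v 1.421 -1.498 1.926
v 0.957 -2.793 0.7
v 1.352 -1.361 1.768
v 0.811 -2.67 0.589
v 1.206 -1.238 1.658
v 0.613 -2.583 0.546
v 1.008 -1.151 1.614
v 0.398 -2.547 0.577
v 0.793 -1.115 1.645
v 0.203 -2.567 0.676
v 0.598 -1.135 1.745
v 0.061 -2.641 0.828
v 0.456 -1.209 1.897
v -0.003 -2.756 1.005
v 0.392 -1.324 2.074
v 0.022 -2.891 1.177
v 0.418 -1.459 2.246
v 0.133 -3.024 1.314
v 0.528 -1.592 2.383
v 0.308 -3.131 1.393
v 0.704 -1.699 2.462
v 0.519 -3.194 1.4
v 0.915 -1.762 2.468
f 1 12 6
f 1 6 2
f 1 2 8
f 1 8 11
f 1 11 12
f 2 6 10
f 6 12 5
f 12 11 3
f 11 8 7
f 8 2 9
f 4 10 5
f 4 5 3
f 4 3 7
f 4 7 9
f 4 9 10
f 5 10 6
f 3 5 12
f 7 3 11
f 9 7 8
f 10 9 2
f 14 13 17
f 14 17 15
f 15 17 18
f 15 18 16
f 17 13 19
f 17 19 18
f 18 19 20
f 18 20 16
f 19 13 21
f 19 21 20
f 20 21 22
f 20 22 16
f 21 13 23
f 21 23 22
f 22 23 24
f 22 24 16
f 23 13 25
f 23 25 24
f 24 25 26
f 24 26 16
f 25 13 27
f 25 27 26
f 26 27 28
f 26 28 16
f 27 13 29
f 27 29 28
f 28 29 30
f 28 30 16
f 29 13 31
f 29 31 30
f 30 31 32
f 30 32 16
f 31 13 33
f 31 33 32
f 32 33 34
f 32 34 16
f 33 13 35
f 33 35 34
f 34 35 36
f 34 36 16
f 35 13 37
f 35 37 36
f 36 37 38
f 36 38 16
f 37 13 39
f 37 39 38
f 38 39 40
f 38 40 16
f 39 13 41
f 39 41 40
f 40 41 42
f 40 42 16
f 41 13 43
f 41 43 42
f 42 43 44
f 42 44 16
f 43 13 45
f 43 45 44
f 44 45 46
f 44 46 16
f 45 13 14
f 45 14 46
f 46 14 15
f 46 15 16
f 48 47 51
f 48 51 49
f 49 51 52
f 49 52 50
f 51 47 53
f 51 53 52
f 52 53 54
f 52 54 50
f 53 47 55
f 53 55 54
f 54 55 56
f 54 56 50
f 55 47 57
f 55 57 56
f 56 57 58
f 56 58 50
f 57 47 59
f 57 59 58
f 58 59 60
f 58 60 50
f 59 47 61
f 59 61 60
f 60 61 62
f 60 62 50
f 61 47 63
f 61 63 62
f 62 63 64
f 62 64 50
f 63 47 65
f 63 65 64
f 64 65 66
f 64 66 50
f 65 47 67
f 65 67 66
f 66 67 68
f 66 68 50
f 67 47 69
f 67 69 68
f 68 69 70
f 68 70 50
f 69 47 71
f 69 71 70
f 70 71 72
f 70 72 50
f 71 47 48
f 71 48 72
f 72 48 49
f 72 49 50
f 74 73 77
f 74 77 75
f 75 77 78
f 75 78 76
f 77 73 79
f 77 79 78
f 78 79 80
f 78 80 76
f 79 73 81
f 79 81 80
f 80 81 82
f 80 82 76
f 81 73 83
f 81 83 82
f 82 83 84
f 82 84 76
f 83 73 85
f 83 85 84
f 84 85 86
f 84 86 76
f 85 73 87
f 85 87 86
f 86 87 88
f 86 88 76
f 87 73 89
f 87 89 88
f 88 89 90
f 88 90 76
f 89 73 91
f 89 91 90
f 90 91 92
f 90 92 76
f 91 73 93
f 91 93 92
f 92 93 94
f 92 94 76
f 93 73 95
f 93 95 94
f 94 95 96
f 94 96 76
f 95 73 97
f 95 97 96
f 96 97 98
f 96 98 76
f 97 73 99
f 97 99 98
f 98 99 100
f 98 100 76
f 99 73 101
f 99 101 100
f 100 101 102
f 100 102 76
f 101 73 103
f 101 103 102
f 102 103 104
f 102 104 76
f 103 73 74
f 103 74 104
f 104 74 75
f 104 75 76

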